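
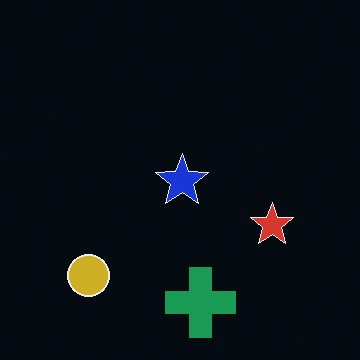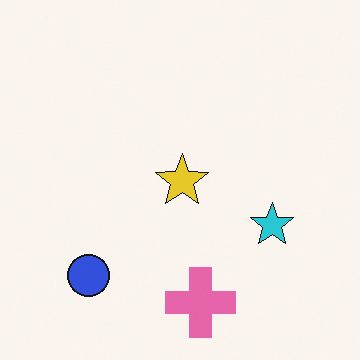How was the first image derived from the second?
This is the original image color-inverted (negative).

The light background has become dark and every shape's color is its complement — a photographic negative.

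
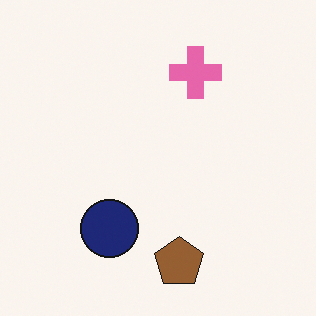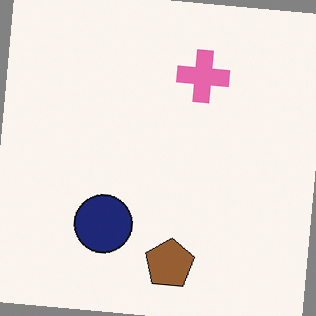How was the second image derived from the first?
The transformation is: rotated clockwise by a slight angle.

Every shape is tilted by the same angle and the image corners show triangular fill wedges — a whole-image rotation by a non-right angle.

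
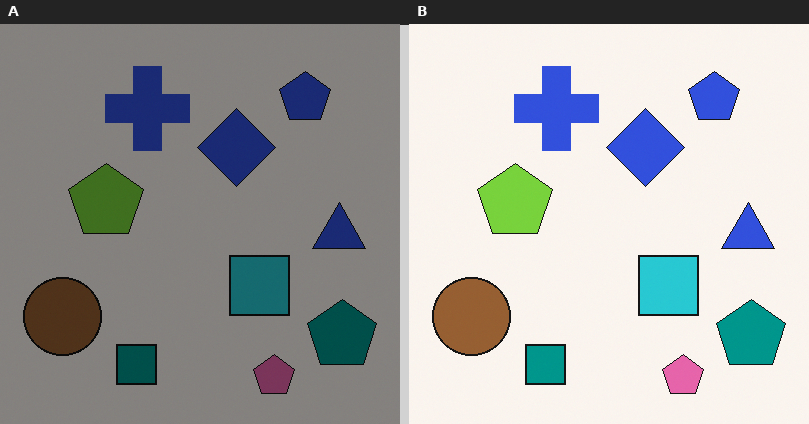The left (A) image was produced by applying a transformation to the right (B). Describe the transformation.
The image was darkened a lot.

Every pixel — background and shapes alike — is uniformly darkened.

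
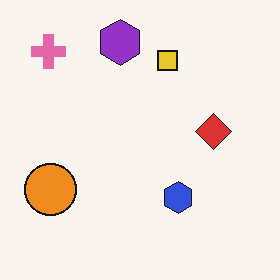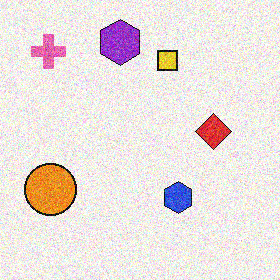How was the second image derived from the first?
The image was degraded with moderate additive noise.

Random speckle covers the whole image, including the flat background.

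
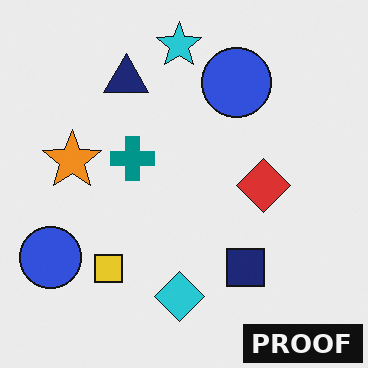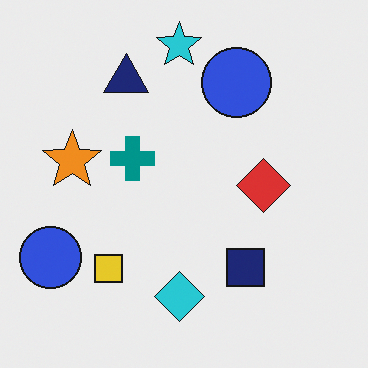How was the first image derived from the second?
This is the original image watermarked with the text "PROOF" in the lower-right corner.

A dark label reading "PROOF" appears in the lower-right corner.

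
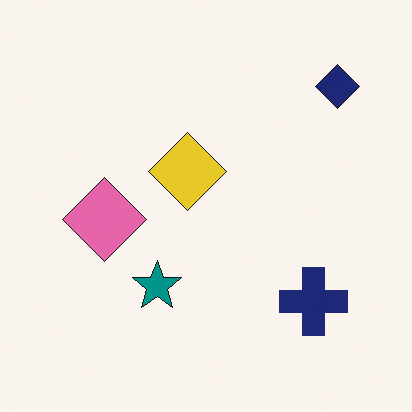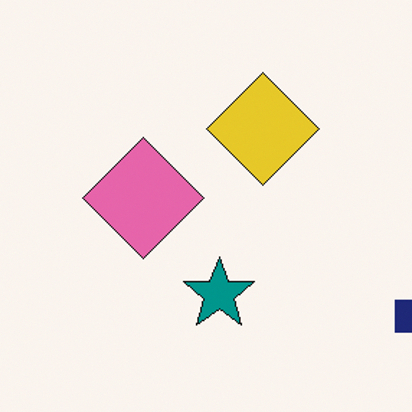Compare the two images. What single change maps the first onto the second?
This is the original image cropped to a modestly smaller region and rescaled.

The visible shapes are larger and the field of view is narrower; shapes near the original edges may be partly or wholly outside the frame — a crop-and-rescale.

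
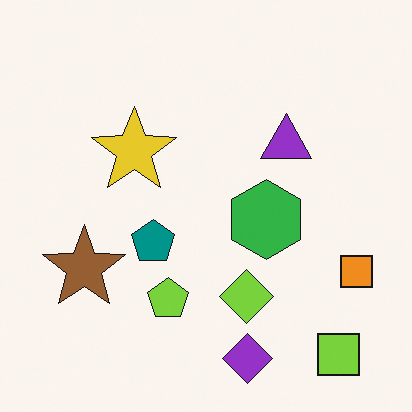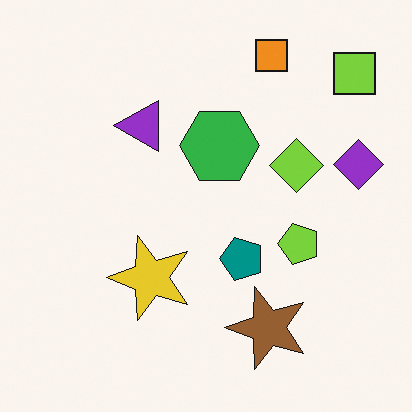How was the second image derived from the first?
The second image is the first rotated 90° counter-clockwise.

The lime square sits in the bottom-right of the first image and the top-right of the second — consistent with a whole-image 90° counter-clockwise rotation.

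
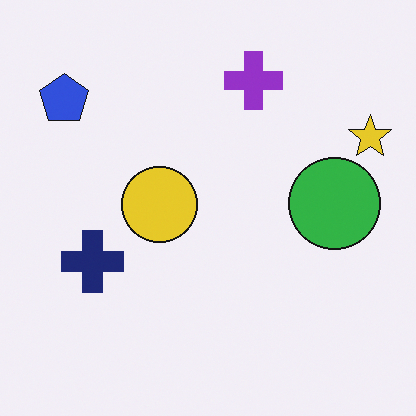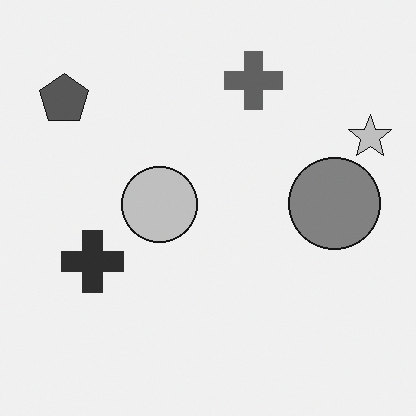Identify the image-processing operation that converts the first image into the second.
It was converted to grayscale.

All color is removed — every shape is now a shade of grey.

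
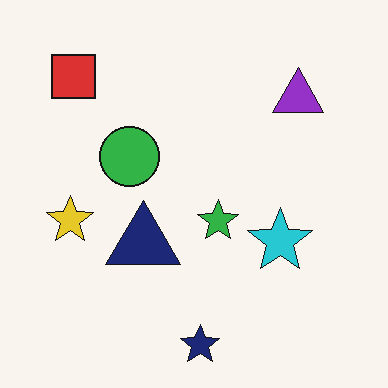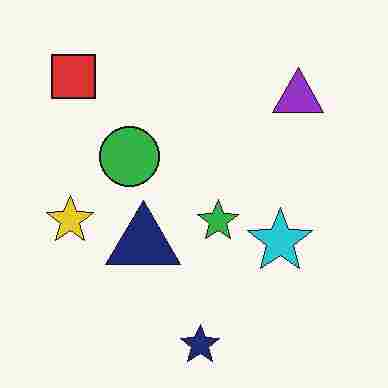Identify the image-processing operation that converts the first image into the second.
It was degraded with heavy JPEG compression.

Blocky 8×8 compression artifacts appear around shape edges and the flat background shows ringing — characteristic JPEG degradation.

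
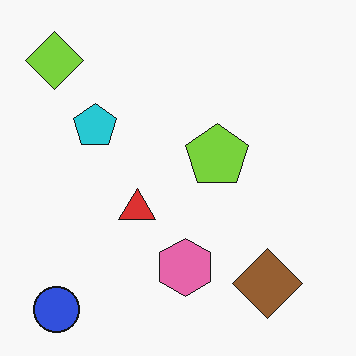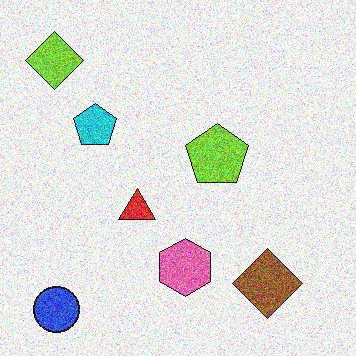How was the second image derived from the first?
The second image is the first degraded with strong gaussian noise.

Random speckle covers the whole image, including the flat background.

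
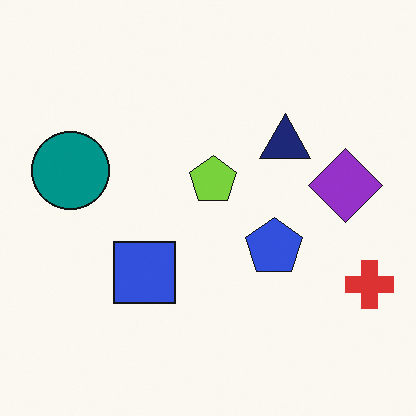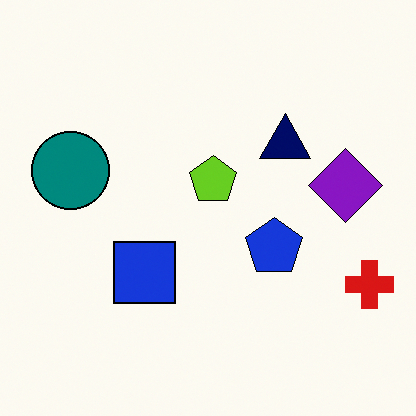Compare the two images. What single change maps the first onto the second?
This is the original image given slightly increased contrast.

Tones are pushed away from mid-grey across the whole image — a global contrast change.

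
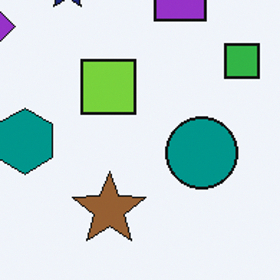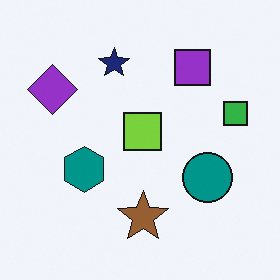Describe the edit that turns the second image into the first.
The transformation is: cropped slightly and scaled back up.

The visible shapes are larger and the field of view is narrower; shapes near the original edges may be partly or wholly outside the frame — a crop-and-rescale.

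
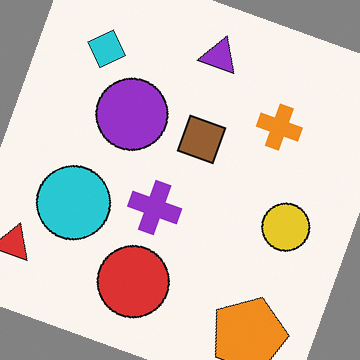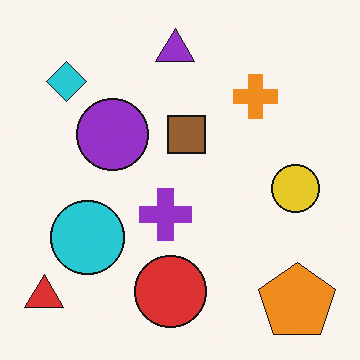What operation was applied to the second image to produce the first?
The image was rotated clockwise by a moderate amount.

Every shape is tilted by the same angle and the image corners show triangular fill wedges — a whole-image rotation by a non-right angle.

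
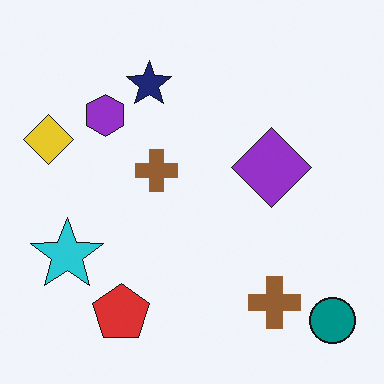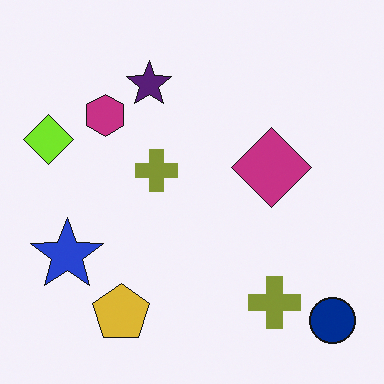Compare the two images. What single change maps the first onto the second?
It was hue-shifted slightly.

Every shape's color has rotated by the same amount around the hue wheel — a uniform hue shift.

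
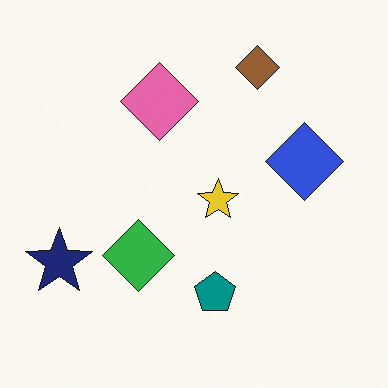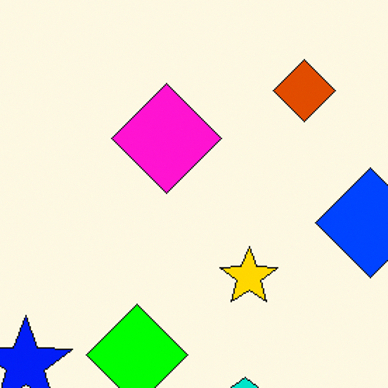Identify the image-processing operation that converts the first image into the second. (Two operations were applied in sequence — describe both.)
This is the original image made much more vivid (saturation change), then cropped to a modestly smaller region and rescaled.

All colors are more vivid — a global saturation change. The visible shapes are larger and the field of view is narrower; shapes near the original edges may be partly or wholly outside the frame — a crop-and-rescale.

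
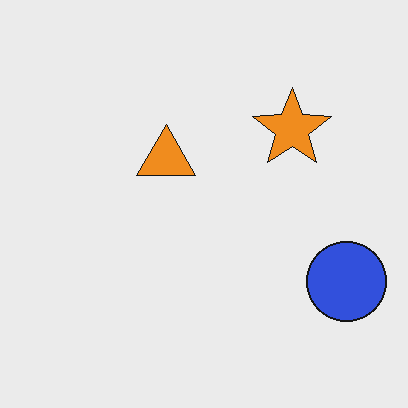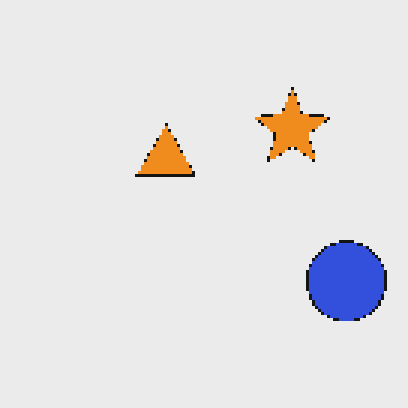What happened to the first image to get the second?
The transformation is: mildly pixelated.

Shapes are reduced to large square blocks; fine edges and outlines are lost — a downscale-then-upscale (mosaic) effect.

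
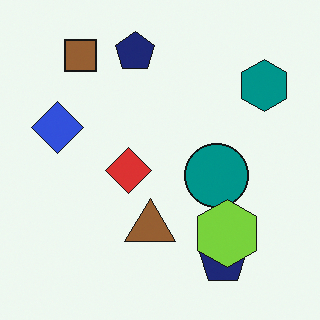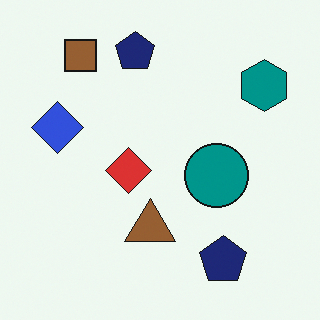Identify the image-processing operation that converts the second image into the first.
The transformation is: overlaid with an additional lime hexagon.

A lime hexagon appears in the first image that is absent from the second.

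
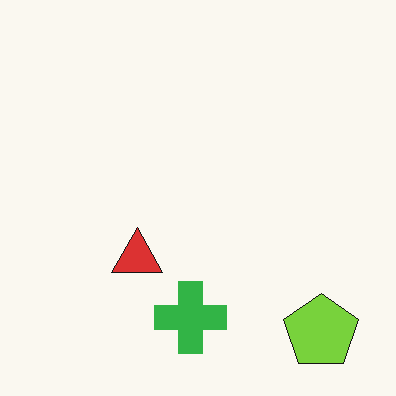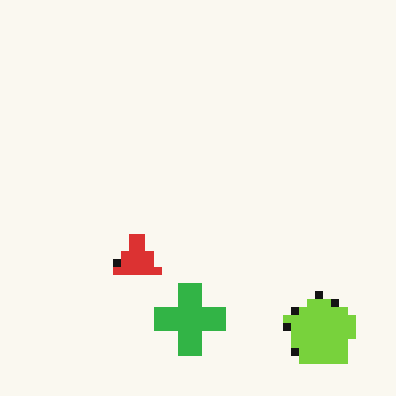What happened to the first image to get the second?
The transformation is: moderately pixelated.

Shapes are reduced to large square blocks; fine edges and outlines are lost — a downscale-then-upscale (mosaic) effect.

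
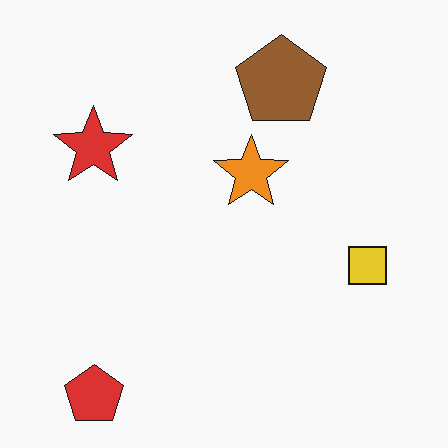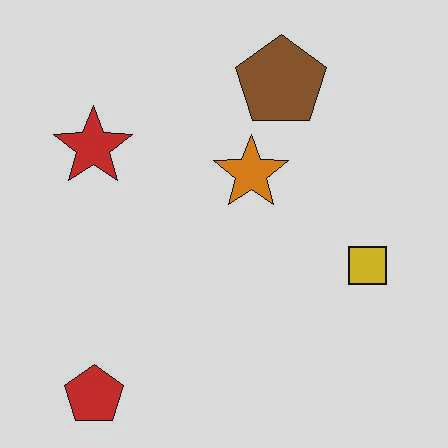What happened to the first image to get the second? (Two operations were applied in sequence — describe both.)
JPEG-compressed with visible artifacts, then slightly darkened.

Blocky 8×8 compression artifacts appear around shape edges and the flat background shows ringing — characteristic JPEG degradation. Every pixel — background and shapes alike — is uniformly darkened.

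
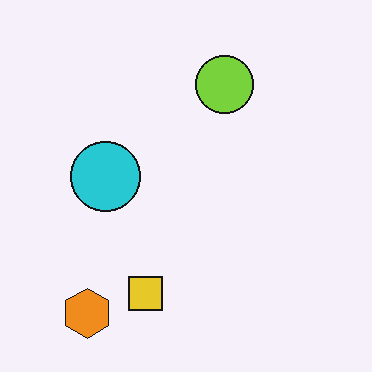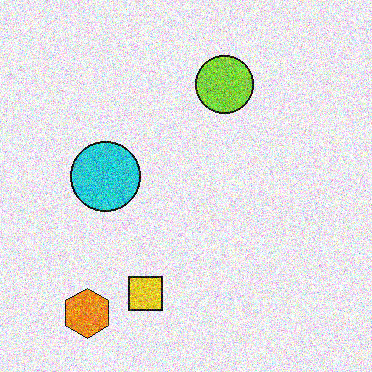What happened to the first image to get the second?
It was degraded with heavy additive noise.

Random speckle covers the whole image, including the flat background.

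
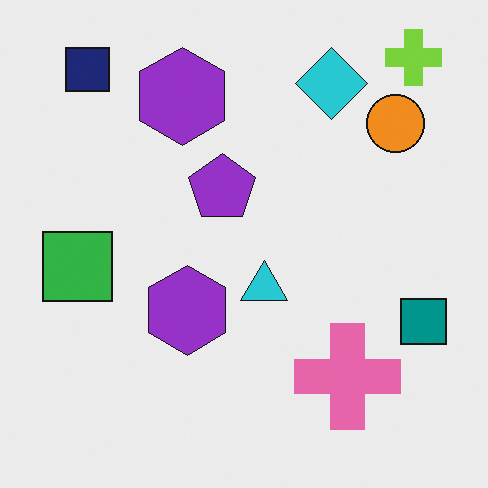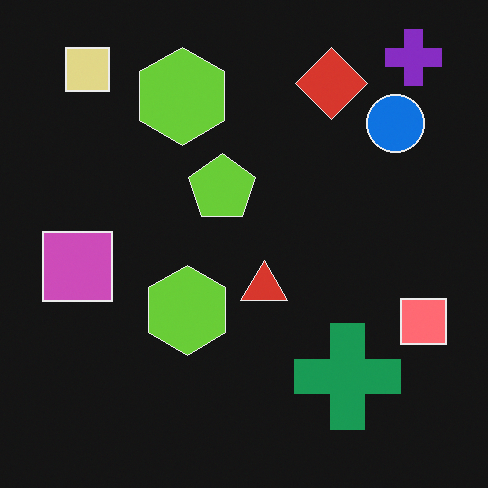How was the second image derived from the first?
This is the original image color-inverted (negative).

The light background has become dark and every shape's color is its complement — a photographic negative.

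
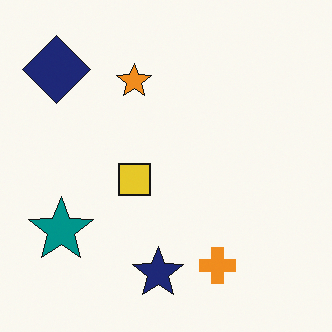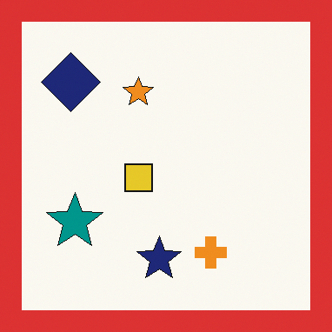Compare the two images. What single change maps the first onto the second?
The transformation is: framed with a red border.

A solid red frame runs around the edge of the second image, with the content slightly shrunk inside it.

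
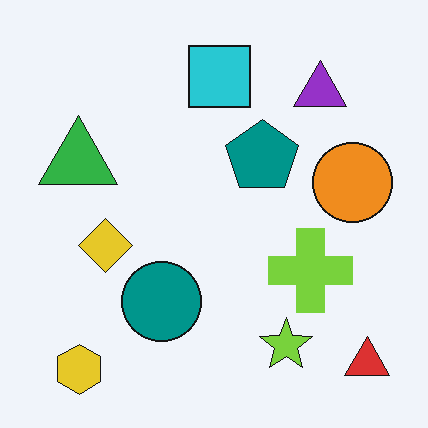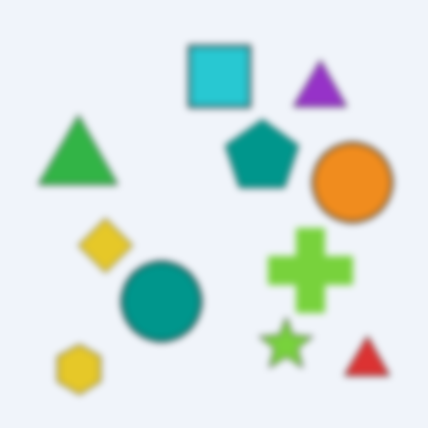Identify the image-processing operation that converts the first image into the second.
The image was moderately blurred.

Shape edges and outlines are uniformly softened across the whole image.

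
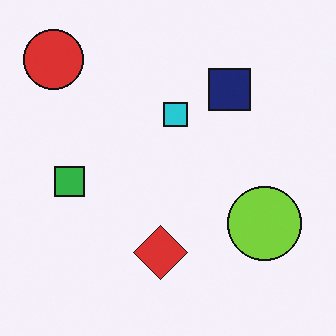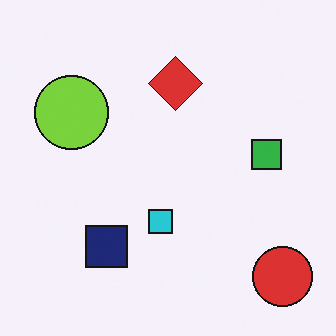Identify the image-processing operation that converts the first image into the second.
It was rotated 180°.

The red circle sits in the top-left of the first image and the bottom-right of the second — consistent with a whole-image 180° rotation.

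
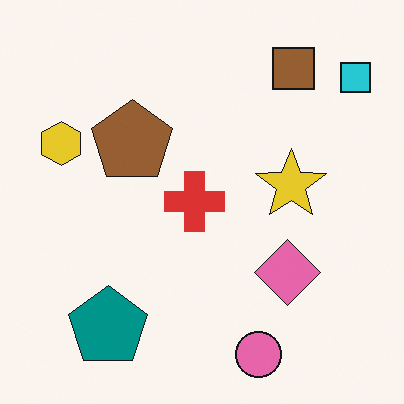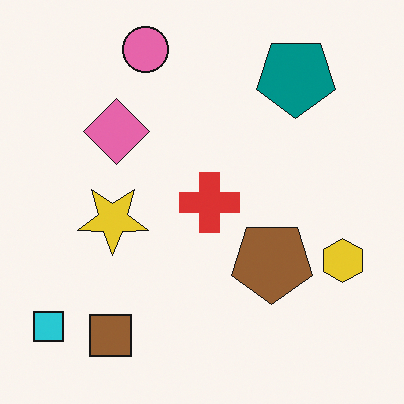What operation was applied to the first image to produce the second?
This is the original image rotated 180°.

The cyan square sits in the top-right of the first image and the bottom-left of the second — consistent with a whole-image 180° rotation.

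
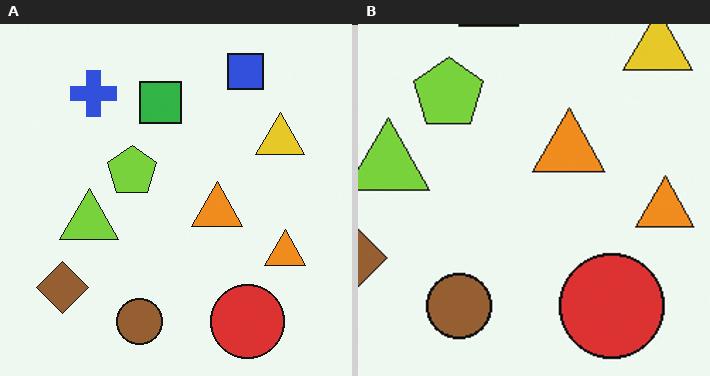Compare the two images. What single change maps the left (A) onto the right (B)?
It was cropped slightly and scaled back up.

The visible shapes are larger and the field of view is narrower; shapes near the original edges may be partly or wholly outside the frame — a crop-and-rescale.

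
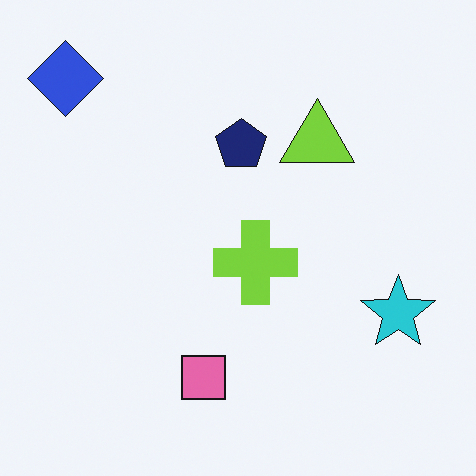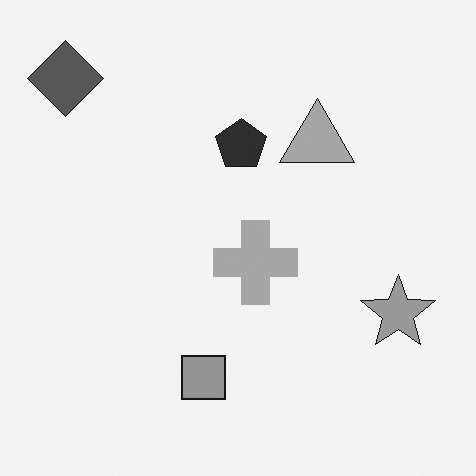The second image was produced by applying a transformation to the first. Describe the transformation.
The image was converted to grayscale.

All color is removed — every shape is now a shade of grey.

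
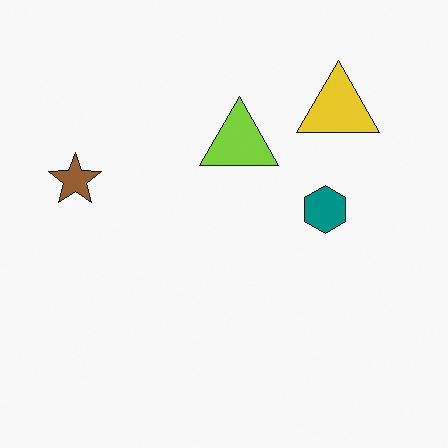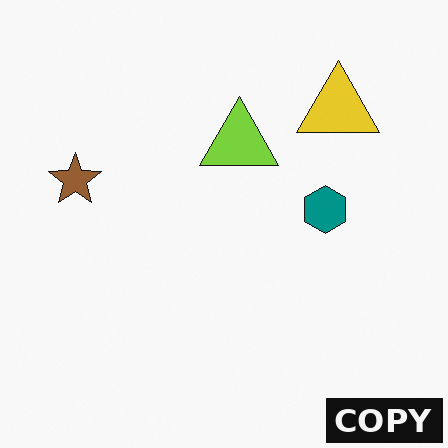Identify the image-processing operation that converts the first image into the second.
Watermarked with the text "COPY" in the lower-right corner.

A dark label reading "COPY" appears in the lower-right corner.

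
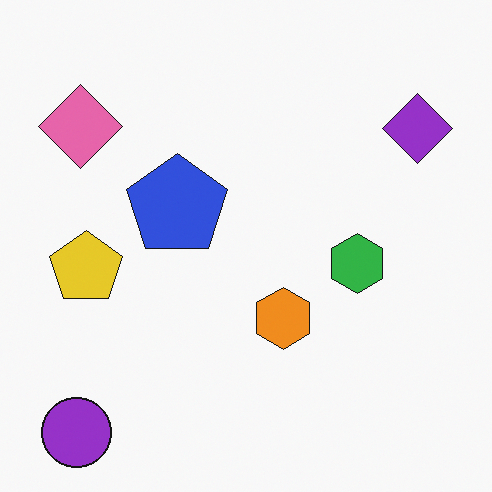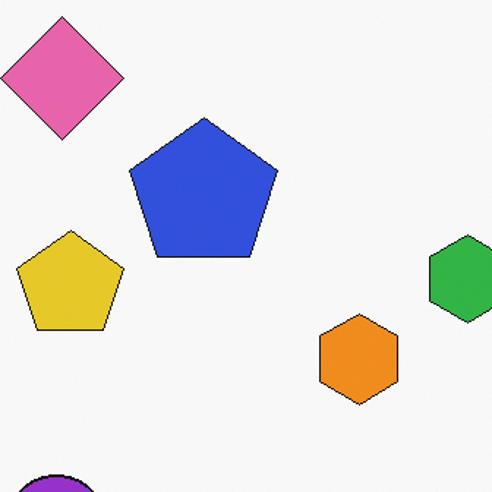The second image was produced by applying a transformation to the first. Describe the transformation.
The image was cropped slightly and scaled back up.

The visible shapes are larger and the field of view is narrower; shapes near the original edges may be partly or wholly outside the frame — a crop-and-rescale.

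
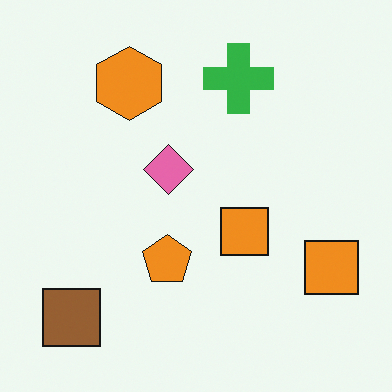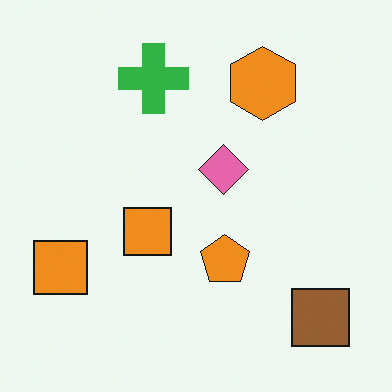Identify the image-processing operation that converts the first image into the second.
Flipped horizontally (left ↔ right).

The brown square is in the bottom-left of the first image and the bottom-right of the second — shapes on opposite sides of the vertical midline have swapped in a mirror flip.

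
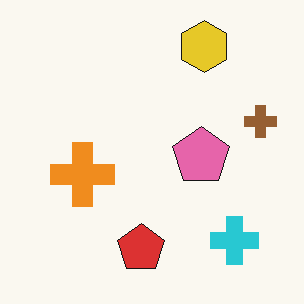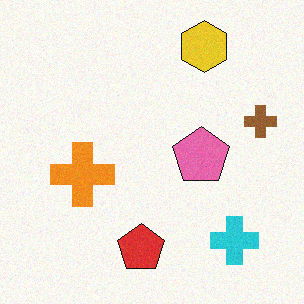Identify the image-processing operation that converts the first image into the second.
It was degraded with light additive noise.

Random speckle covers the whole image, including the flat background.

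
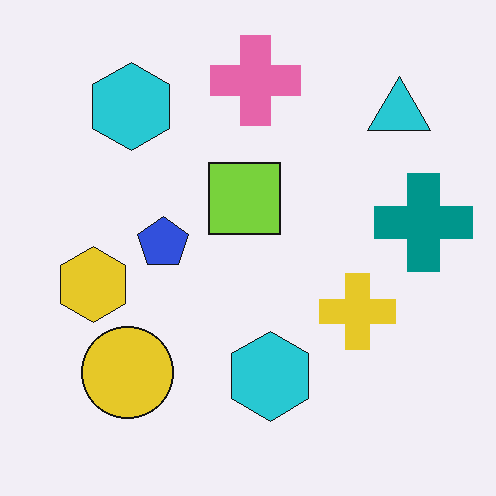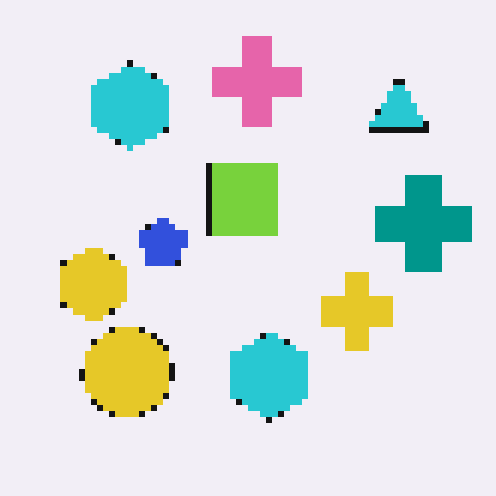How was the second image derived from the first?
This is the original image pixelated into visible square blocks.

Shapes are reduced to large square blocks; fine edges and outlines are lost — a downscale-then-upscale (mosaic) effect.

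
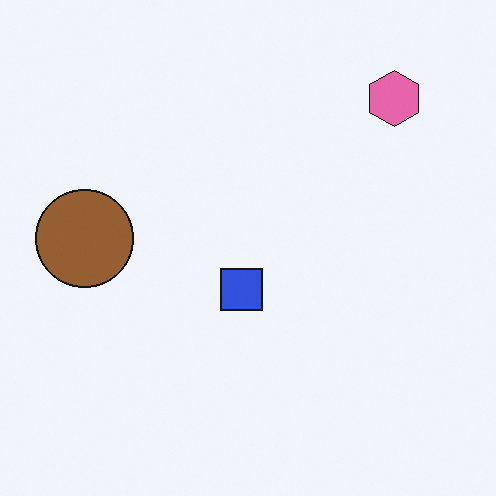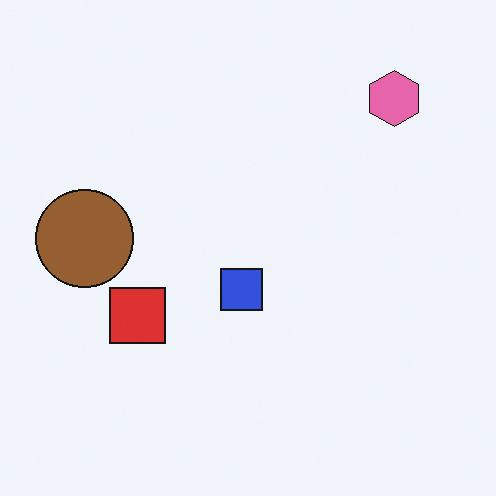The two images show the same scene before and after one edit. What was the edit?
It was overlaid with an additional red square.

A red square appears in the second image that is absent from the first.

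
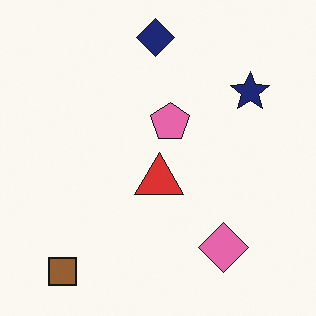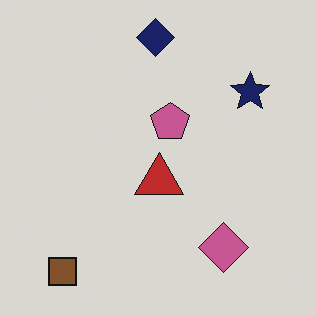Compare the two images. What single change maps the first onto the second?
The image was slightly darkened.

Every pixel — background and shapes alike — is uniformly darkened.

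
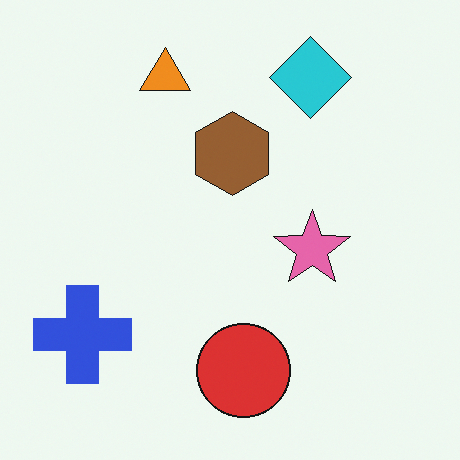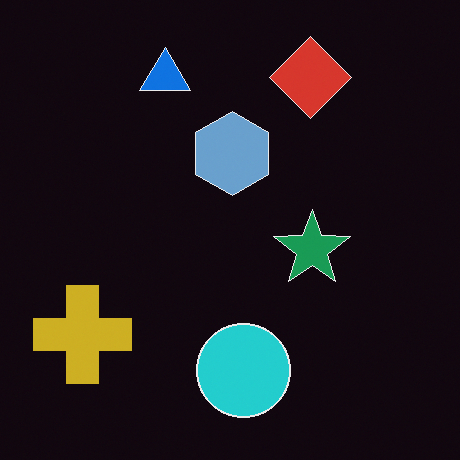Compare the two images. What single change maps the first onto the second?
The image was color-inverted (negative).

The light background has become dark and every shape's color is its complement — a photographic negative.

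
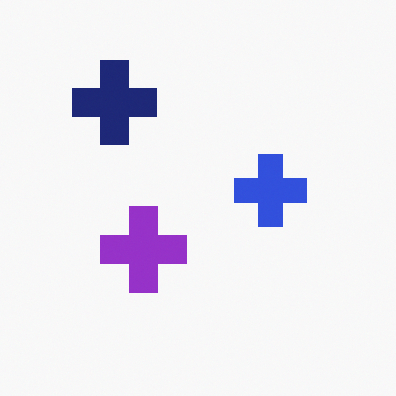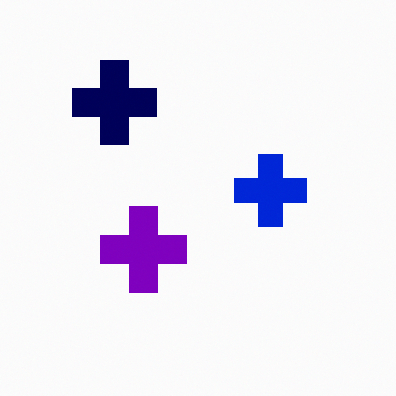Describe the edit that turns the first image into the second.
The second image is the first given slightly increased contrast.

Tones are pushed away from mid-grey across the whole image — a global contrast change.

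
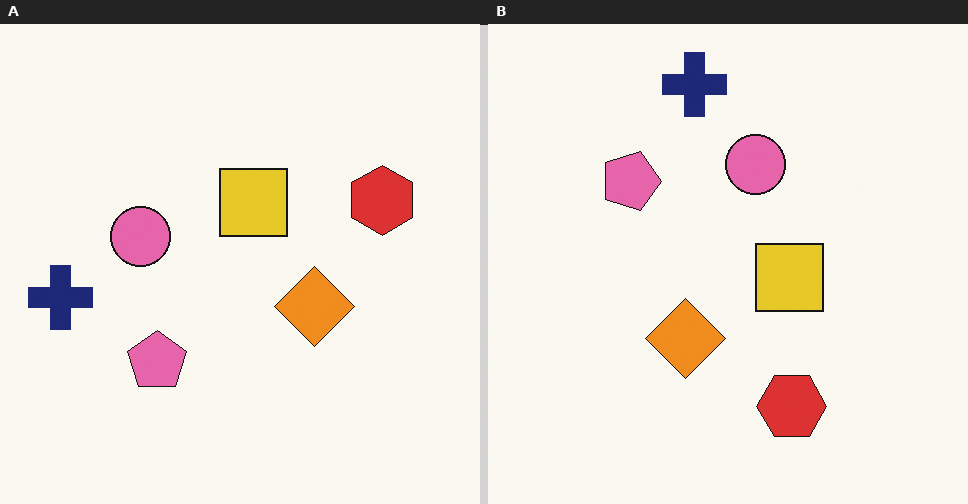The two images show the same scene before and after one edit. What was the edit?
The right (B) image is the left (A) rotated 90° clockwise.

The navy cross sits in the left of the left (A) image and the top of the right (B) — consistent with a whole-image 90° clockwise rotation.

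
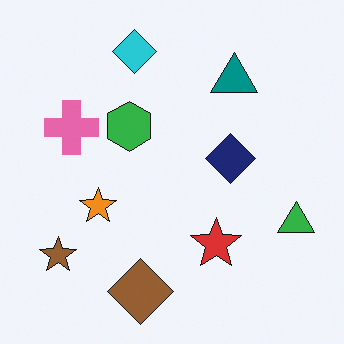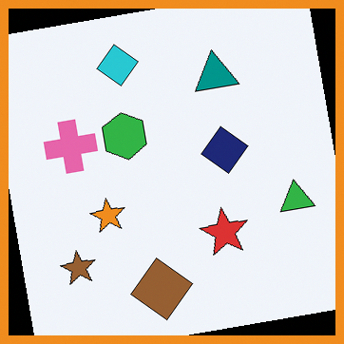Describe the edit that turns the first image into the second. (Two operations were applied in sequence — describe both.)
The transformation is: rotated counter-clockwise by a few degrees, then framed with a orange border.

Every shape is tilted by the same angle and the image corners show triangular fill wedges — a whole-image rotation by a non-right angle. A solid orange frame runs around the edge of the second image, with the content slightly shrunk inside it.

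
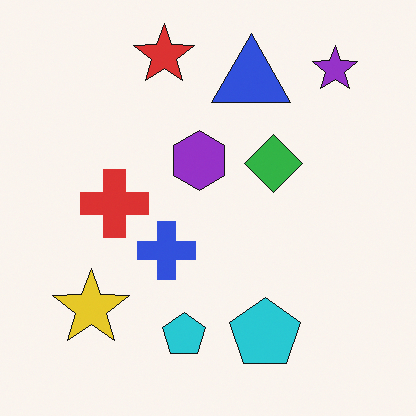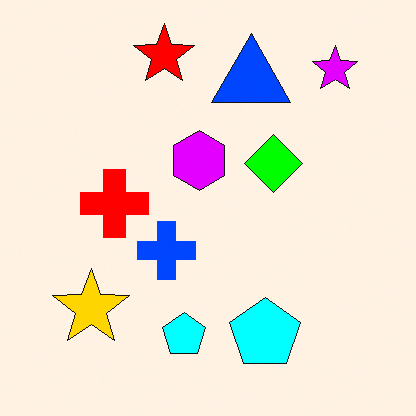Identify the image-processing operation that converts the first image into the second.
It was heavily oversaturated.

All colors are more vivid — a global saturation change.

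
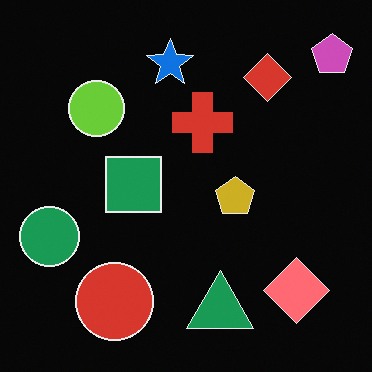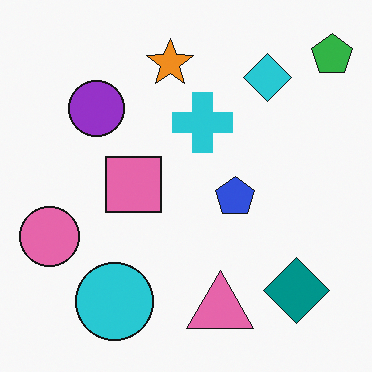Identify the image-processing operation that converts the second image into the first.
The transformation is: color-inverted (negative).

The light background has become dark and every shape's color is its complement — a photographic negative.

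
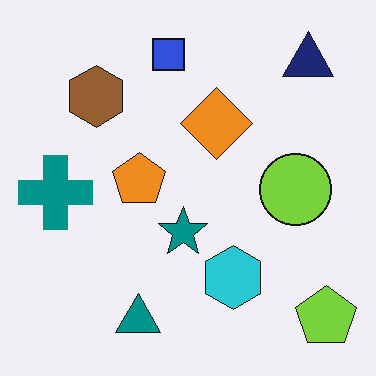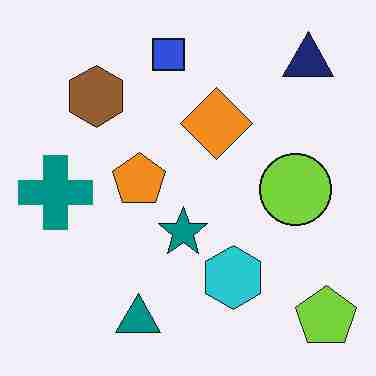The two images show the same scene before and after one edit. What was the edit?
Heavily JPEG-compressed with obvious blocking artifacts.

Blocky 8×8 compression artifacts appear around shape edges and the flat background shows ringing — characteristic JPEG degradation.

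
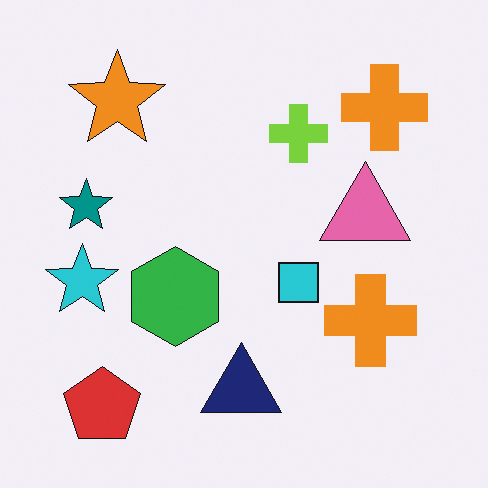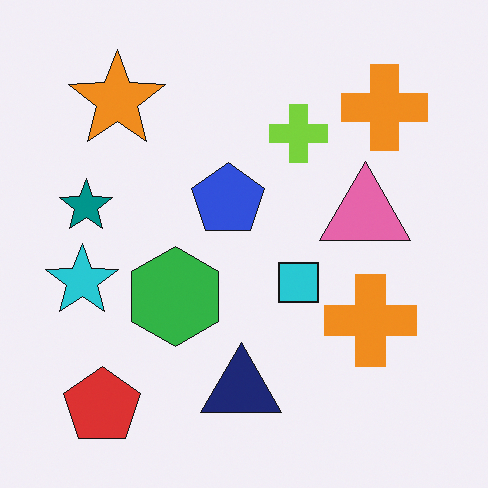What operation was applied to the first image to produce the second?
The transformation is: overlaid with an additional blue pentagon.

A blue pentagon appears in the second image that is absent from the first.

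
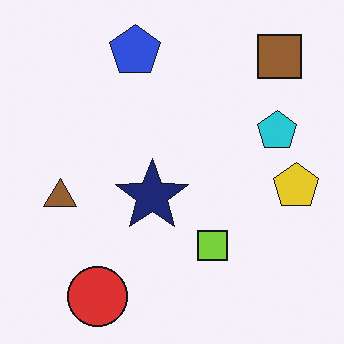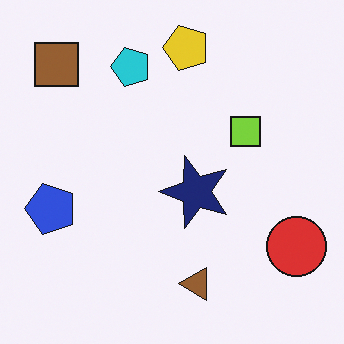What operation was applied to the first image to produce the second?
It was rotated 90° counter-clockwise.

The brown square sits in the top-right of the first image and the top-left of the second — consistent with a whole-image 90° counter-clockwise rotation.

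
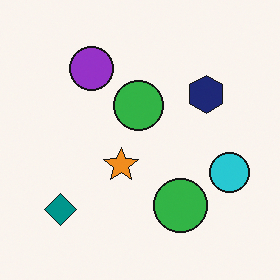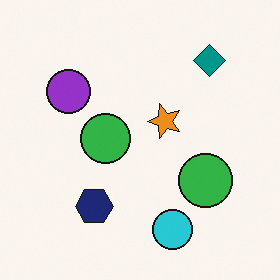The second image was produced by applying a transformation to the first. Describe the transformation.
It was transposed (reflected across the top-left ↔ bottom-right diagonal).

Shapes have swapped their row and column positions — what was in the top-right is now in the bottom-left — a diagonal reflection.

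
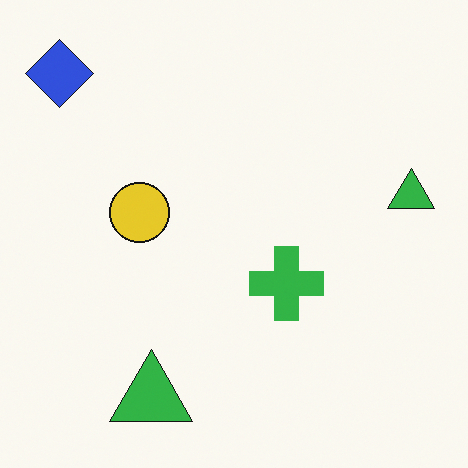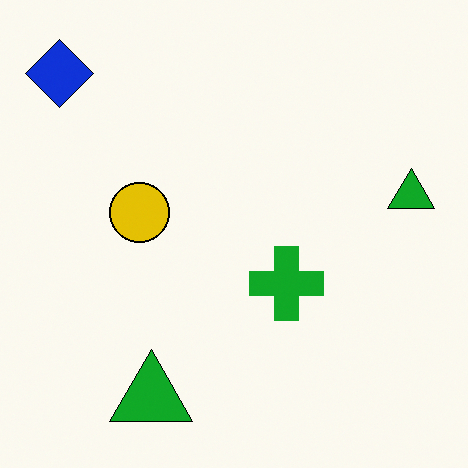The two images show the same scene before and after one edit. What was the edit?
The second image is the first given slightly increased contrast.

Tones are pushed away from mid-grey across the whole image — a global contrast change.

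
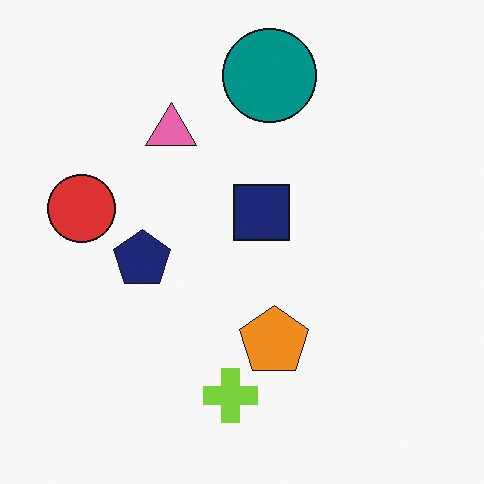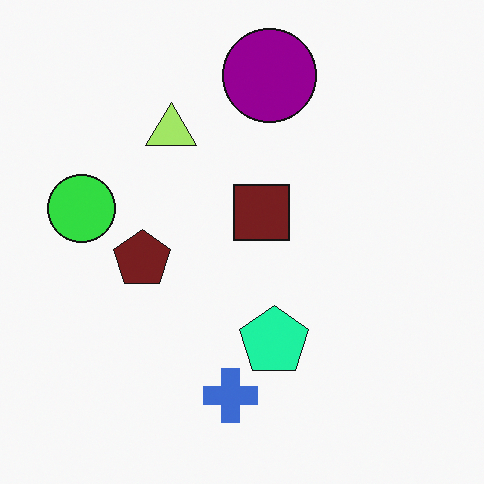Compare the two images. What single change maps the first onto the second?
It was hue-shifted by a moderate amount.

Every shape's color has rotated by the same amount around the hue wheel — a uniform hue shift.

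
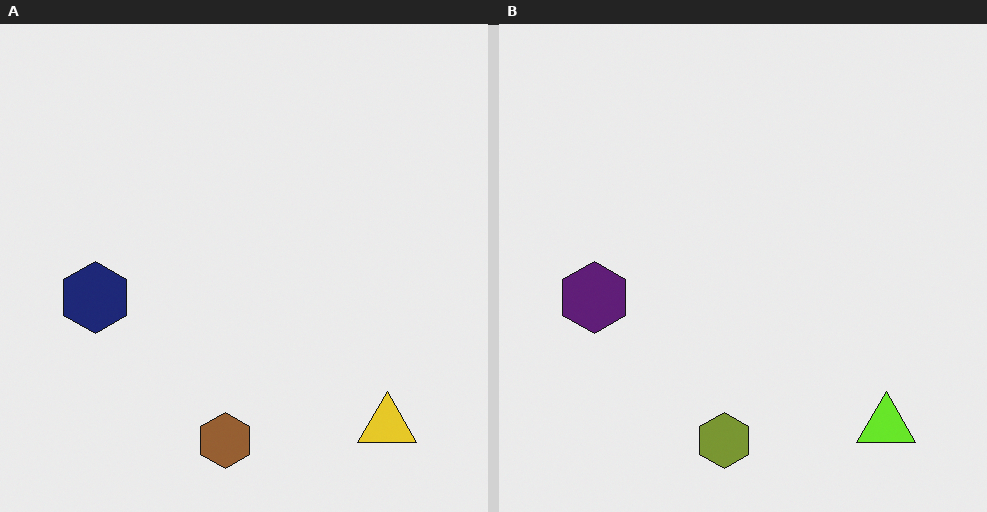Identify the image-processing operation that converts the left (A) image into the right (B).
The transformation is: hue-shifted by a small amount.

Every shape's color has rotated by the same amount around the hue wheel — a uniform hue shift.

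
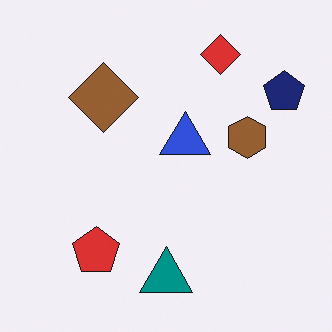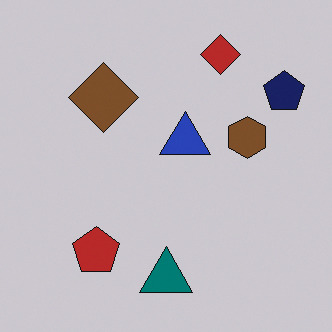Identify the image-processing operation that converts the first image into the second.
The second image is the first darkened a little.

Every pixel — background and shapes alike — is uniformly darkened.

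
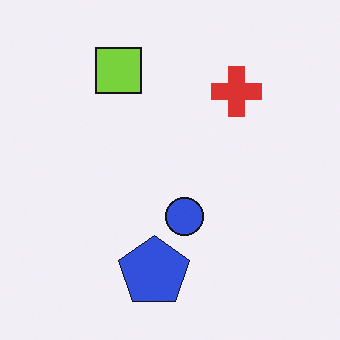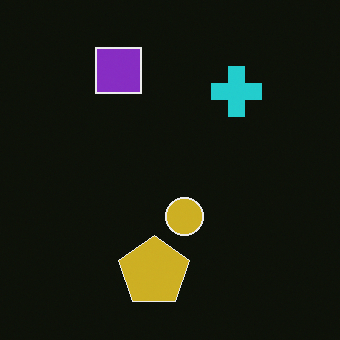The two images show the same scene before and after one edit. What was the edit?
This is the original image color-inverted (negative).

The light background has become dark and every shape's color is its complement — a photographic negative.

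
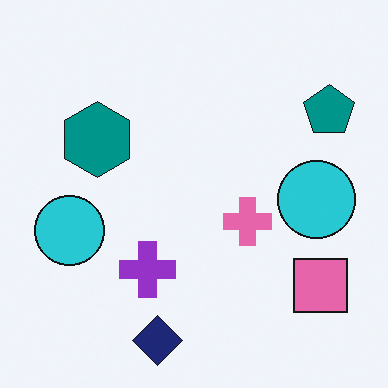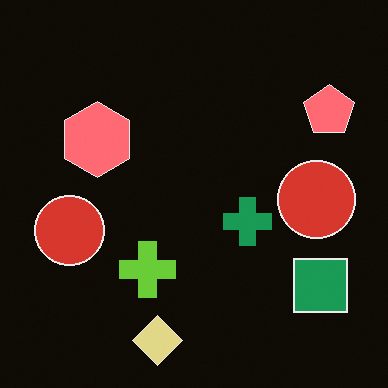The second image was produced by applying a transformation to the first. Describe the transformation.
The image was color-inverted (negative).

The light background has become dark and every shape's color is its complement — a photographic negative.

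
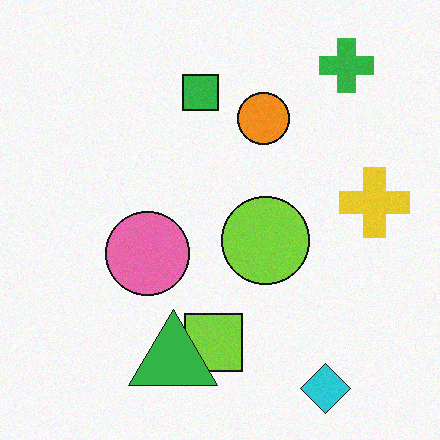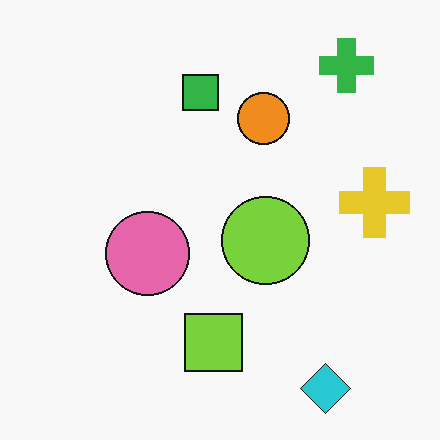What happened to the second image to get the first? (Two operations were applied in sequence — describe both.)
The first image is the second degraded with light additive noise, then overlaid with an additional green triangle.

Random speckle covers the whole image, including the flat background. A green triangle appears in the first image that is absent from the second.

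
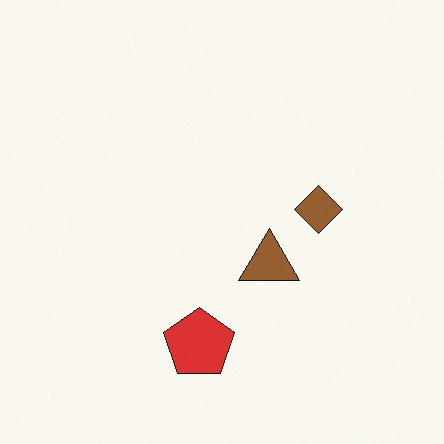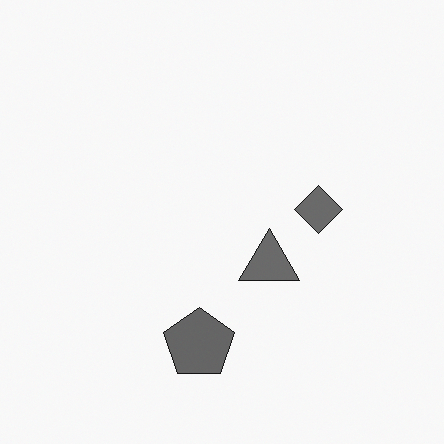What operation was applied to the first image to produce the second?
The image was converted to grayscale.

All color is removed — every shape is now a shade of grey.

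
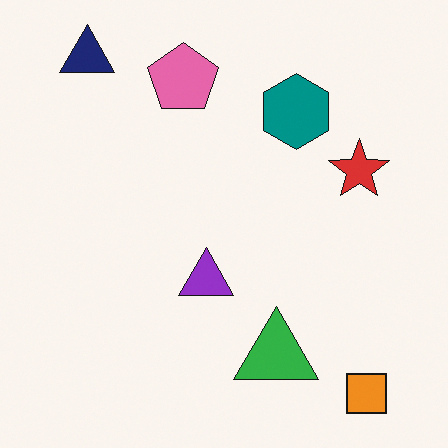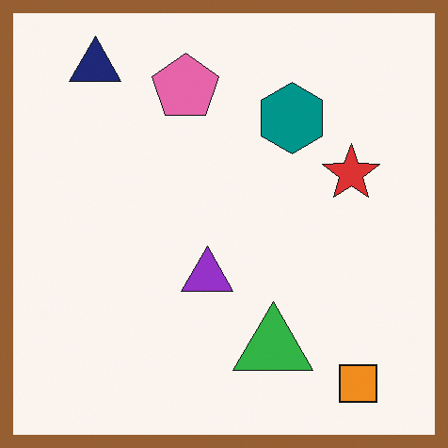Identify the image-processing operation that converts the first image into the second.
The second image is the first framed with a brown border.

A solid brown frame runs around the edge of the second image, with the content slightly shrunk inside it.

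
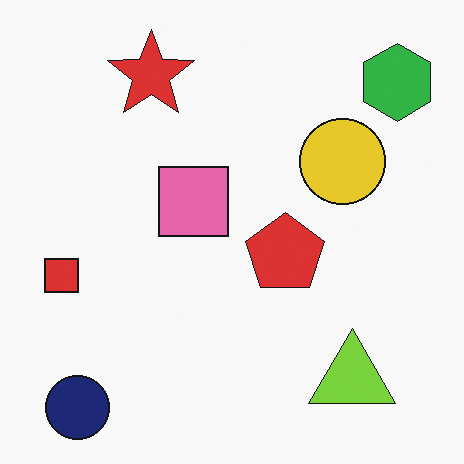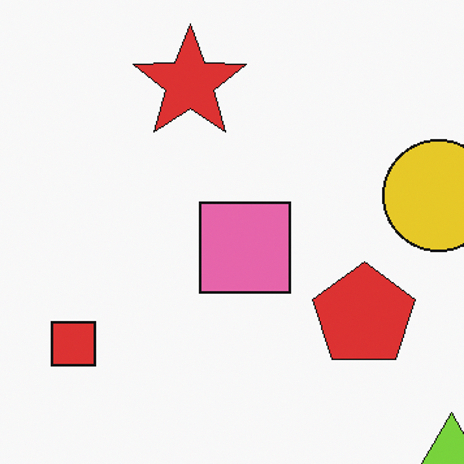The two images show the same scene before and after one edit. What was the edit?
The second image is the first cropped to a modestly smaller region and rescaled.

The visible shapes are larger and the field of view is narrower; shapes near the original edges may be partly or wholly outside the frame — a crop-and-rescale.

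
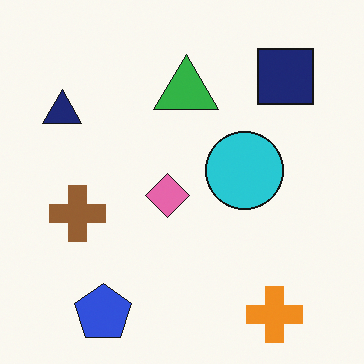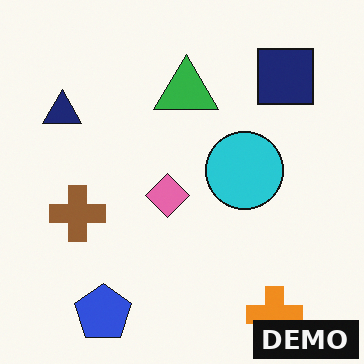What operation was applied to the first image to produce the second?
This is the original image watermarked with the text "DEMO" in the lower-right corner.

A dark label reading "DEMO" appears in the lower-right corner.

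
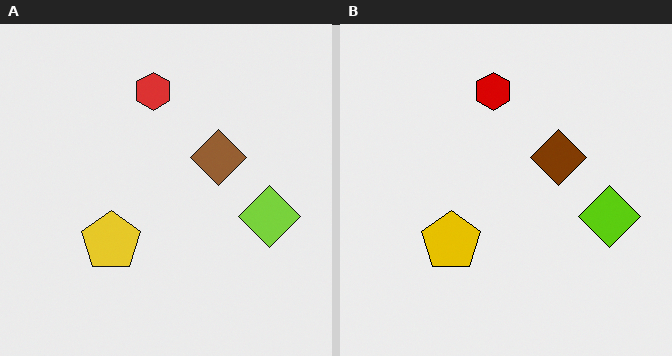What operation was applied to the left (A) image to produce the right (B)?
Given slightly increased contrast.

Tones are pushed away from mid-grey across the whole image — a global contrast change.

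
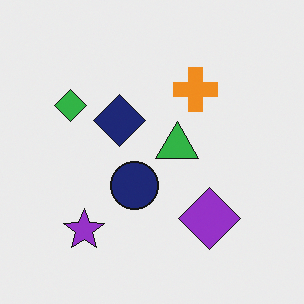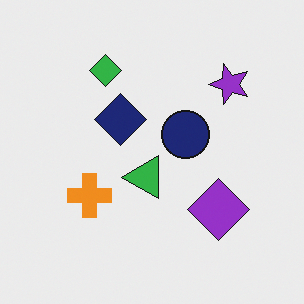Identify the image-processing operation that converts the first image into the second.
This is the original image transposed (reflected across the top-left ↔ bottom-right diagonal).

Shapes have swapped their row and column positions — what was in the top-right is now in the bottom-left — a diagonal reflection.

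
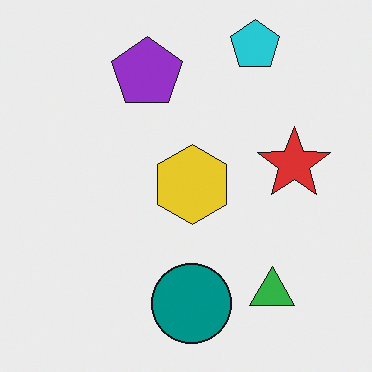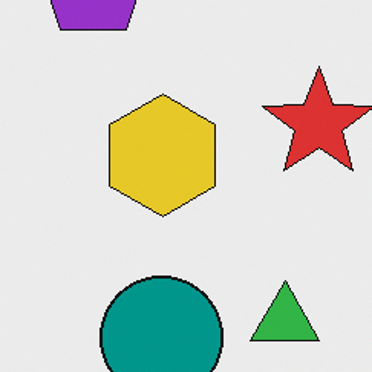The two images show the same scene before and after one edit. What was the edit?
The transformation is: cropped to a modestly smaller region and rescaled.

The visible shapes are larger and the field of view is narrower; shapes near the original edges may be partly or wholly outside the frame — a crop-and-rescale.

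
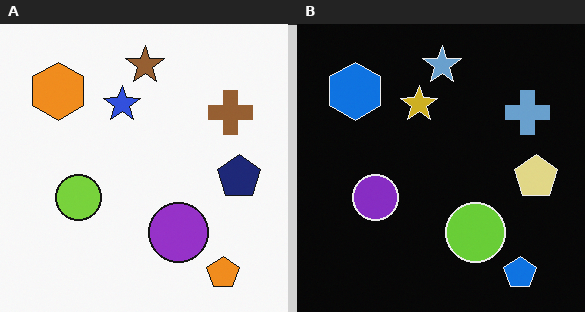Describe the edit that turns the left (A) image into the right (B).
The image was color-inverted (negative).

The light background has become dark and every shape's color is its complement — a photographic negative.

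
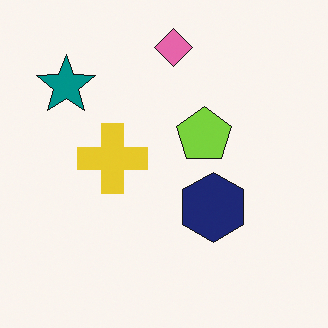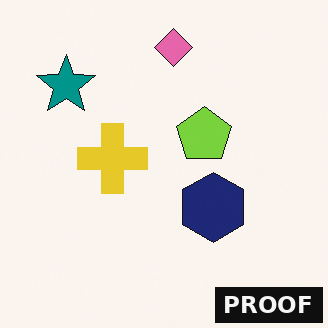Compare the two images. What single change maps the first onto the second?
This is the original image watermarked with the text "PROOF" in the lower-right corner.

A dark label reading "PROOF" appears in the lower-right corner.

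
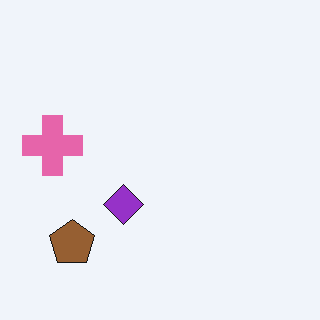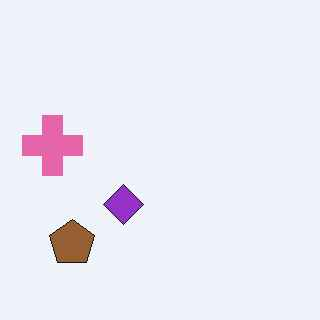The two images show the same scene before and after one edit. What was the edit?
The transformation is: JPEG-compressed with visible artifacts.

Blocky 8×8 compression artifacts appear around shape edges and the flat background shows ringing — characteristic JPEG degradation.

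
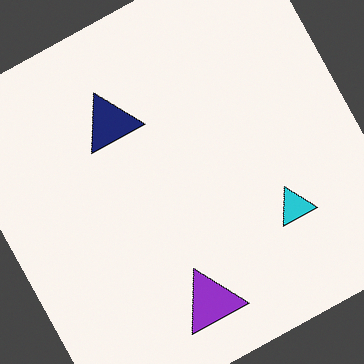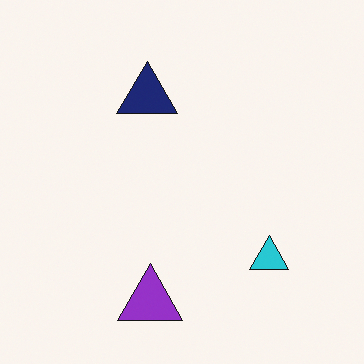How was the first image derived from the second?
Rotated counter-clockwise by a moderate amount.

Every shape is tilted by the same angle and the image corners show triangular fill wedges — a whole-image rotation by a non-right angle.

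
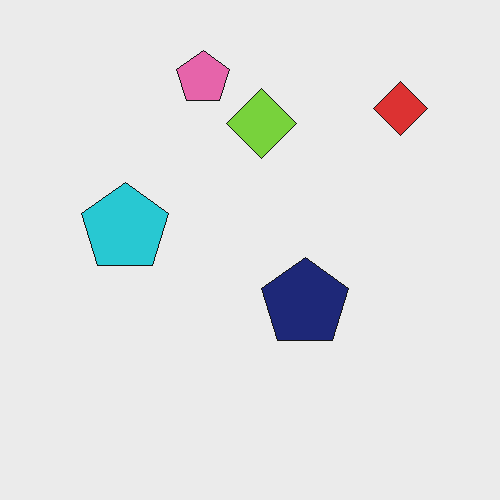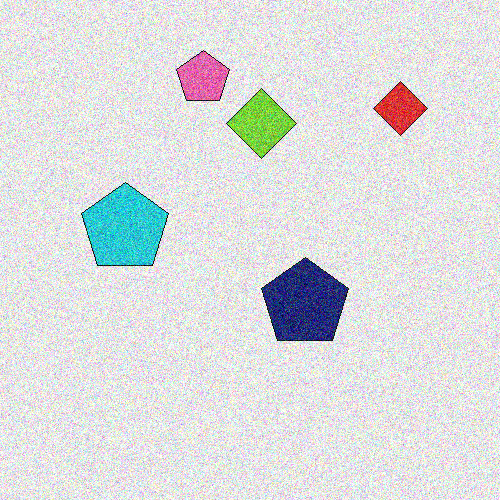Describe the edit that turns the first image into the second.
Degraded with strong gaussian noise.

Random speckle covers the whole image, including the flat background.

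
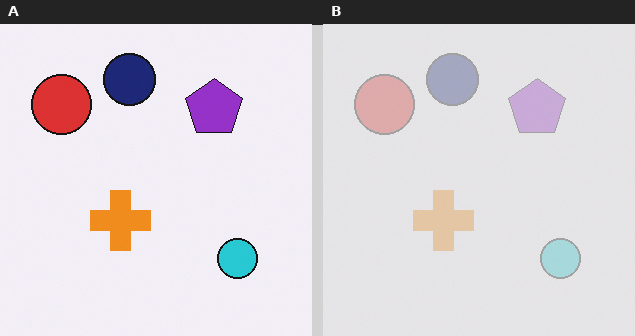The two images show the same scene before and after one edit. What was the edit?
The image was given much lower contrast.

Tones are pushed toward mid-grey across the whole image — a global contrast change.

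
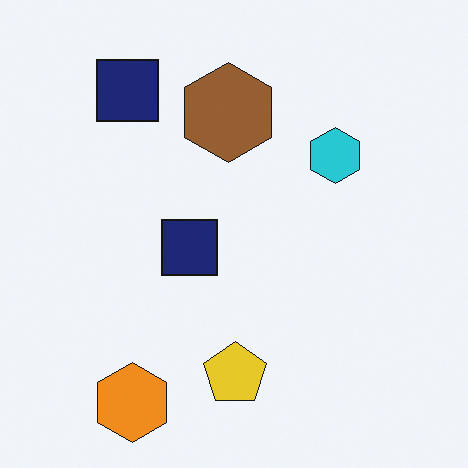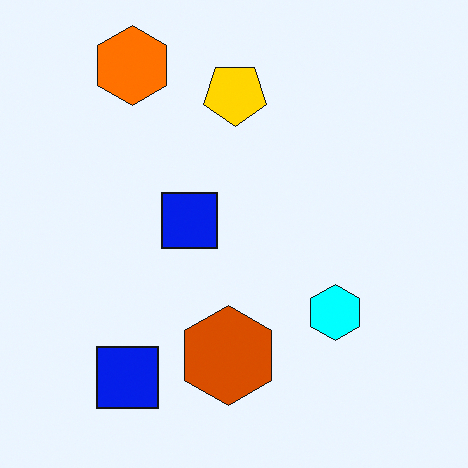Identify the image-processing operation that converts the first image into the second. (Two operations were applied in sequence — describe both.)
Heavily oversaturated, then flipped vertically (top ↔ bottom).

All colors are more vivid — a global saturation change. The orange hexagon is in the bottom-left of the first image and the top-left of the second — shapes on opposite sides of the horizontal midline have swapped in a mirror flip.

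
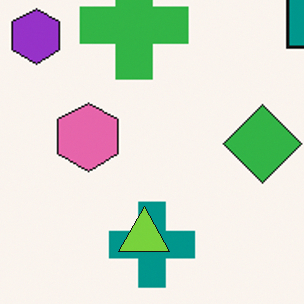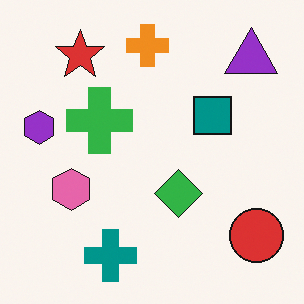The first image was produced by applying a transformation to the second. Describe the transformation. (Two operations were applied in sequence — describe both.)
The first image is the second cropped tightly and scaled back up, then overlaid with an additional lime triangle.

The visible shapes are larger and the field of view is narrower; shapes near the original edges may be partly or wholly outside the frame — a crop-and-rescale. A lime triangle appears in the first image that is absent from the second.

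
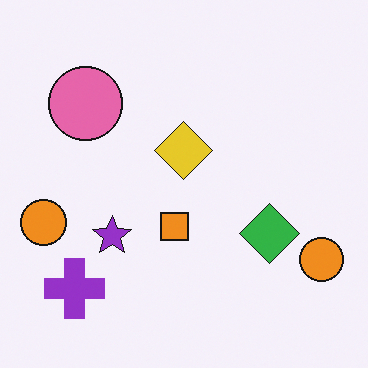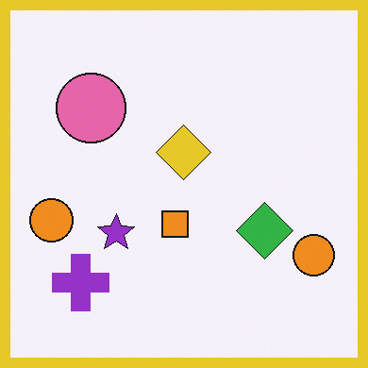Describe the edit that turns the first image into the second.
This is the original image framed with a yellow border.

A solid yellow frame runs around the edge of the second image, with the content slightly shrunk inside it.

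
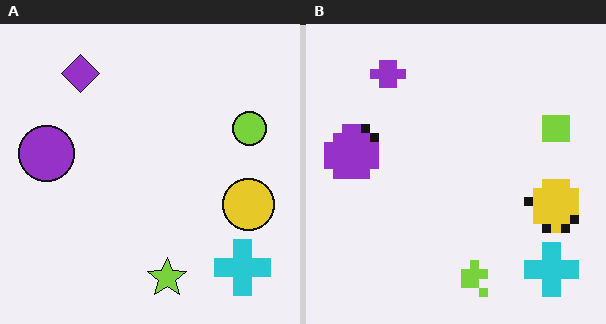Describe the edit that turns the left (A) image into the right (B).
Coarsely pixelated.

Shapes are reduced to large square blocks; fine edges and outlines are lost — a downscale-then-upscale (mosaic) effect.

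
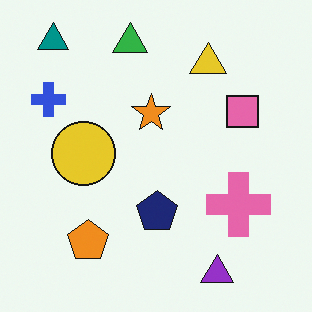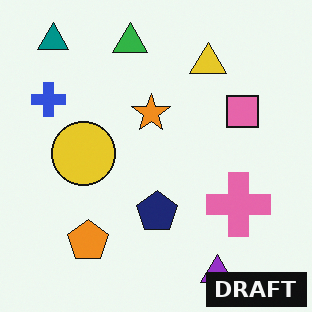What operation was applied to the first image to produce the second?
The transformation is: watermarked with the text "DRAFT" in the lower-right corner.

A dark label reading "DRAFT" appears in the lower-right corner.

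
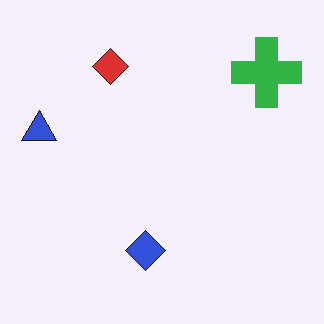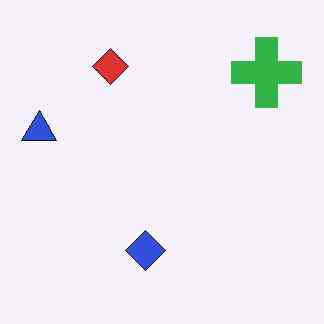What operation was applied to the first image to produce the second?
It was given moderate JPEG compression.

Blocky 8×8 compression artifacts appear around shape edges and the flat background shows ringing — characteristic JPEG degradation.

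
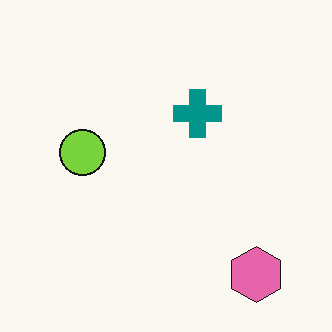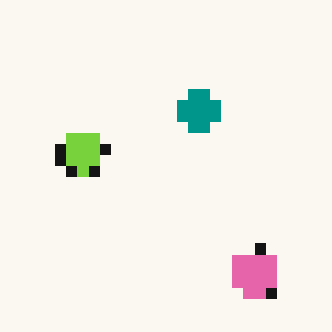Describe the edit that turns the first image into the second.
The transformation is: coarsely pixelated.

Shapes are reduced to large square blocks; fine edges and outlines are lost — a downscale-then-upscale (mosaic) effect.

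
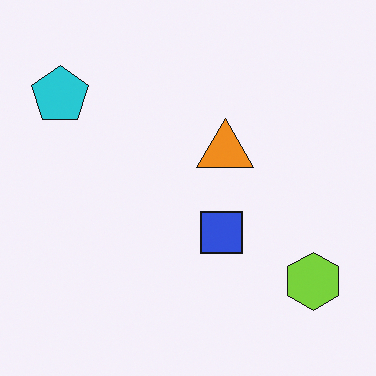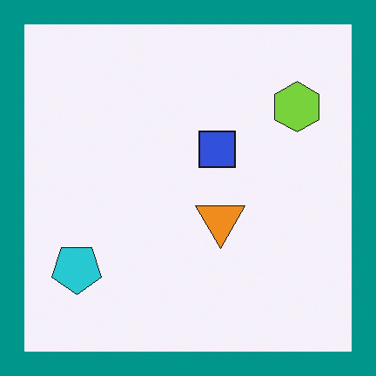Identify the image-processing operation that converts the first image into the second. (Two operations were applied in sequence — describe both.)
This is the original image flipped vertically (top ↔ bottom), then framed with a teal border.

The lime hexagon is in the bottom-right of the first image and the top-right of the second — shapes on opposite sides of the horizontal midline have swapped in a mirror flip. A solid teal frame runs around the edge of the second image, with the content slightly shrunk inside it.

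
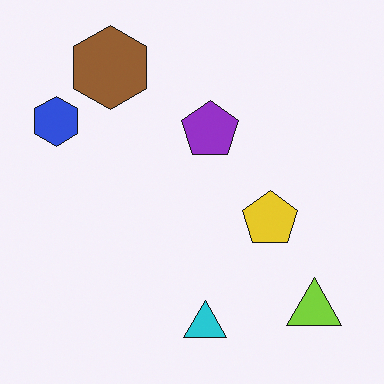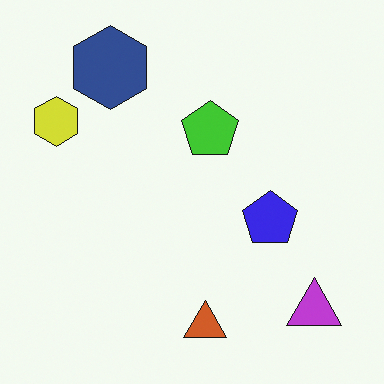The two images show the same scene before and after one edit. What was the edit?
The transformation is: hue-shifted through roughly half the color wheel.

Every shape's color has rotated by the same amount around the hue wheel — a uniform hue shift.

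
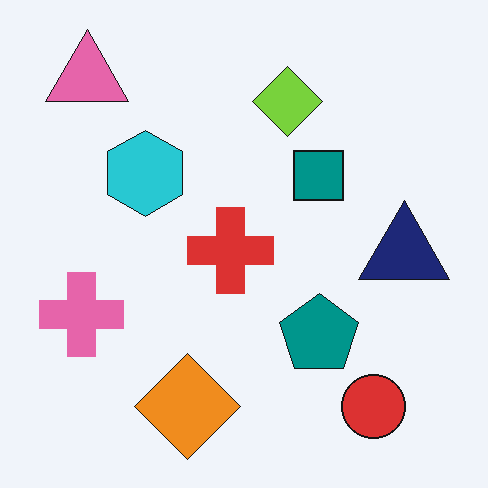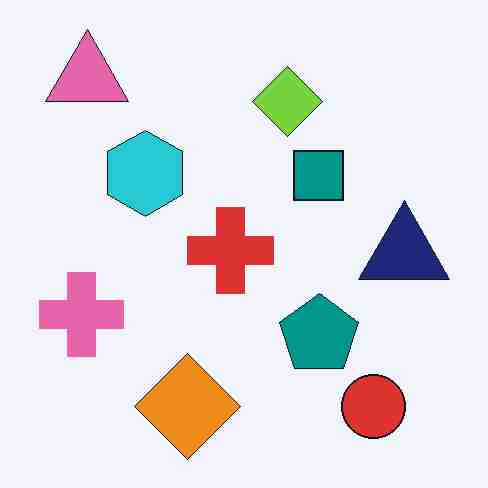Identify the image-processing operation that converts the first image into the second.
The transformation is: heavily JPEG-compressed with obvious blocking artifacts.

Blocky 8×8 compression artifacts appear around shape edges and the flat background shows ringing — characteristic JPEG degradation.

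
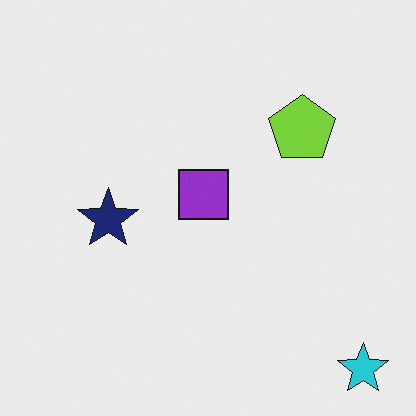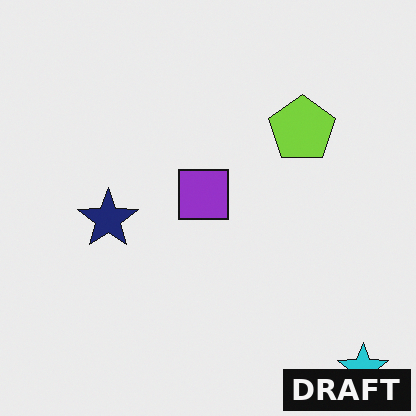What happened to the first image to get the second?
It was watermarked with the text "DRAFT" in the lower-right corner.

A dark label reading "DRAFT" appears in the lower-right corner.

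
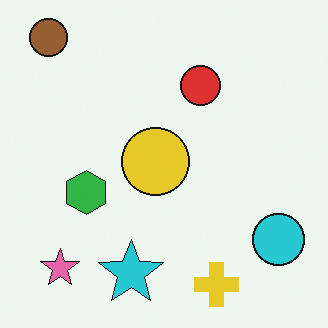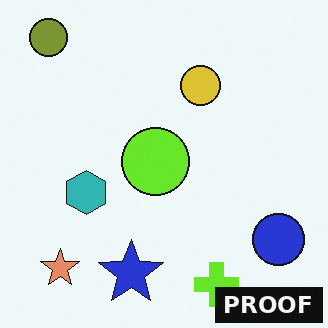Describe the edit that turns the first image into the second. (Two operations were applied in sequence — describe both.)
This is the original image hue-shifted slightly, then watermarked with the text "PROOF" in the lower-right corner.

Every shape's color has rotated by the same amount around the hue wheel — a uniform hue shift. A dark label reading "PROOF" appears in the lower-right corner.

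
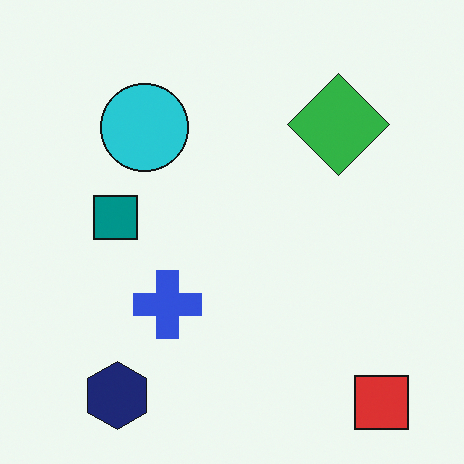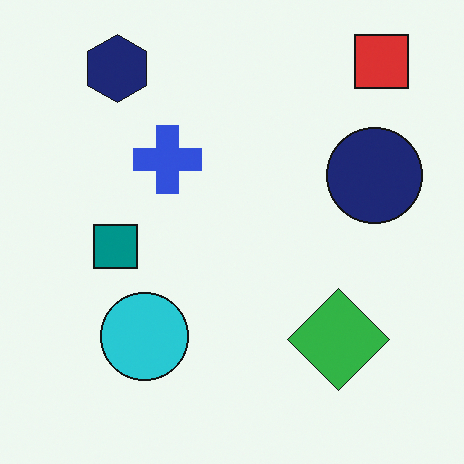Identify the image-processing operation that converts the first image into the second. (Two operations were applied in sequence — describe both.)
The transformation is: flipped vertically (top ↔ bottom), then overlaid with an additional navy circle.

The red square is in the bottom-right of the first image and the top-right of the second — shapes on opposite sides of the horizontal midline have swapped in a mirror flip. A navy circle appears in the second image that is absent from the first.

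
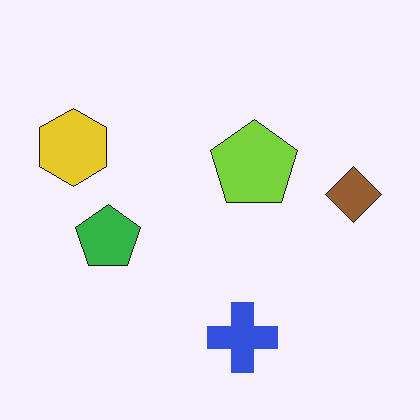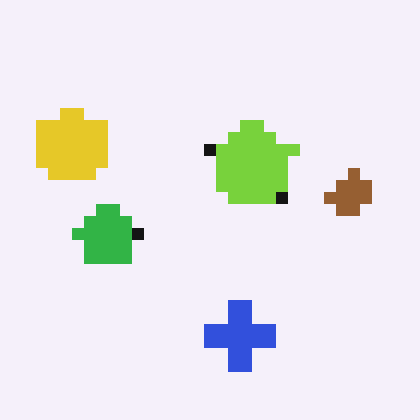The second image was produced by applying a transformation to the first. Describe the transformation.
The second image is the first heavily pixelated into large blocks.

Shapes are reduced to large square blocks; fine edges and outlines are lost — a downscale-then-upscale (mosaic) effect.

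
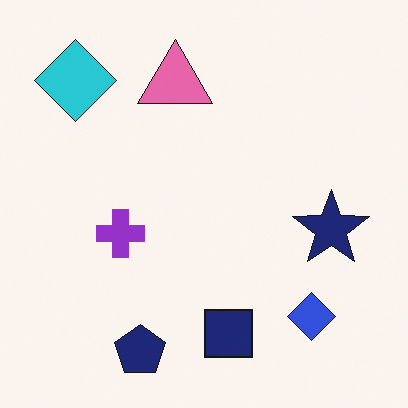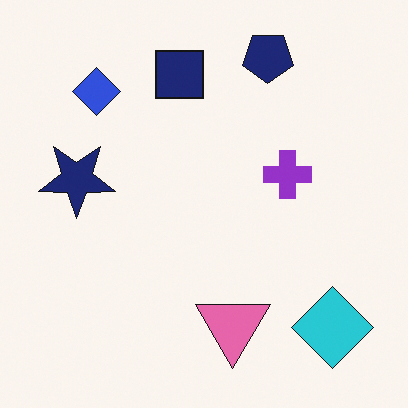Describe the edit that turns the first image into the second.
The transformation is: rotated 180°.

The cyan diamond sits in the top-left of the first image and the bottom-right of the second — consistent with a whole-image 180° rotation.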